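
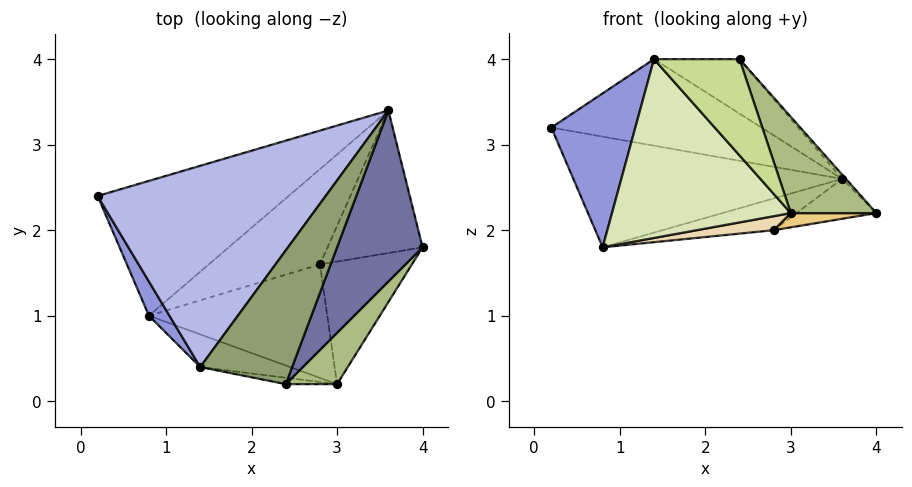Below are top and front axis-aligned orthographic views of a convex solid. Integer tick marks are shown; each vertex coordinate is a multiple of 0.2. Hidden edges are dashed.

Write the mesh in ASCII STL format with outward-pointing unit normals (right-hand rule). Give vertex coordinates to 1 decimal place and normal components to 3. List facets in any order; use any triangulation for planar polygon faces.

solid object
 facet normal 0.740 0.017 0.673
  outer loop
   vertex 3.6 3.4 2.6
   vertex 2.4 0.2 4.0
   vertex 4.0 1.8 2.2
  endloop
 endfacet
 facet normal -0.307 0.604 -0.736
  outer loop
   vertex 3.6 3.4 2.6
   vertex 0.8 1.0 1.8
   vertex 0.2 2.4 3.2
  endloop
 endfacet
 facet normal -0.871 -0.480 0.107
  outer loop
   vertex 1.4 0.4 4.0
   vertex 0.2 2.4 3.2
   vertex 0.8 1.0 1.8
  endloop
 endfacet
 facet normal 0.046 0.395 0.918
  outer loop
   vertex 1.4 0.4 4.0
   vertex 3.6 3.4 2.6
   vertex 0.2 2.4 3.2
  endloop
 endfacet
 facet normal 0.075 0.376 0.924
  outer loop
   vertex 1.4 0.4 4.0
   vertex 2.4 0.2 4.0
   vertex 3.6 3.4 2.6
  endloop
 endfacet
 facet normal 0.816 -0.510 0.272
  outer loop
   vertex 3.0 0.2 2.2
   vertex 4.0 1.8 2.2
   vertex 2.4 0.2 4.0
  endloop
 endfacet
 facet normal -0.196 -0.978 -0.065
  outer loop
   vertex 3.0 0.2 2.2
   vertex 2.4 0.2 4.0
   vertex 1.4 0.4 4.0
  endloop
 endfacet
 facet normal -0.309 -0.936 -0.171
  outer loop
   vertex 3.0 0.2 2.2
   vertex 1.4 0.4 4.0
   vertex 0.8 1.0 1.8
  endloop
 endfacet
 facet normal 0.115 0.268 -0.957
  outer loop
   vertex 2.8 1.6 2.0
   vertex 3.6 3.4 2.6
   vertex 4.0 1.8 2.2
  endloop
 endfacet
 facet normal 0.000 0.316 -0.949
  outer loop
   vertex 2.8 1.6 2.0
   vertex 0.8 1.0 1.8
   vertex 3.6 3.4 2.6
  endloop
 endfacet
 facet normal 0.182 -0.114 -0.977
  outer loop
   vertex 2.8 1.6 2.0
   vertex 4.0 1.8 2.2
   vertex 3.0 0.2 2.2
  endloop
 endfacet
 facet normal 0.135 -0.121 -0.983
  outer loop
   vertex 2.8 1.6 2.0
   vertex 3.0 0.2 2.2
   vertex 0.8 1.0 1.8
  endloop
 endfacet
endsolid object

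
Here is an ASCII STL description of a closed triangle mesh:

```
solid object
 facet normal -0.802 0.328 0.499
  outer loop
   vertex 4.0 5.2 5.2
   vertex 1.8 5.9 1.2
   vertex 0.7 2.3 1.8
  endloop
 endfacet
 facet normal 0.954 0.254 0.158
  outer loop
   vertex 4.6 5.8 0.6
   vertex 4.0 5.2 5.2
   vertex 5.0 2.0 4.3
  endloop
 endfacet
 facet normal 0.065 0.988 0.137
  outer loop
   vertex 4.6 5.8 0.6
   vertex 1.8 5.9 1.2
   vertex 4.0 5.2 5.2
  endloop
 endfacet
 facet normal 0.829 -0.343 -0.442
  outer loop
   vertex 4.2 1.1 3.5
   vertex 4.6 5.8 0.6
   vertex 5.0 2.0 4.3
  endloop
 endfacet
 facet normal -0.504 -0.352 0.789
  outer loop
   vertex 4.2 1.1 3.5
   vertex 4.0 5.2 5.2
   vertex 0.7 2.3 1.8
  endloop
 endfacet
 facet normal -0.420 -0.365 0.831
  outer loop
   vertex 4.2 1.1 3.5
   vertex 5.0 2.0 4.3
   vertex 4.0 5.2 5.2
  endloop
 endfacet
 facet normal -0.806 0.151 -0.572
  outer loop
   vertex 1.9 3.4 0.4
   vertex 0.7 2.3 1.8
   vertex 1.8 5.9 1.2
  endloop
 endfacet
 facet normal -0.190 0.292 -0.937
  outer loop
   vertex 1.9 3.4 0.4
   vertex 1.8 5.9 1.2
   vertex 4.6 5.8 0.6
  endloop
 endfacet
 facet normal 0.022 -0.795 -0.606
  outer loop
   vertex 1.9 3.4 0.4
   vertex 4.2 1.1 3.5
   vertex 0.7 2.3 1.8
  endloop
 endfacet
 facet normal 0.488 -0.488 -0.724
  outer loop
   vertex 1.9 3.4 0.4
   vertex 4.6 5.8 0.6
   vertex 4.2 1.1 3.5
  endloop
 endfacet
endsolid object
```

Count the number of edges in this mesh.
15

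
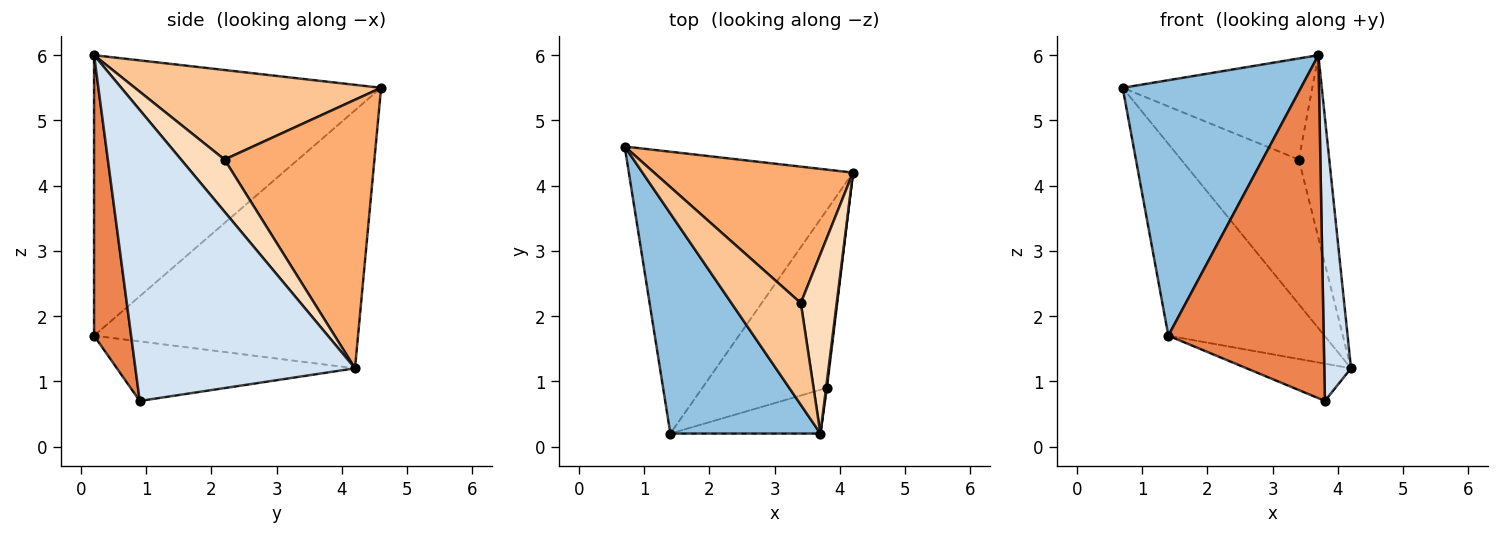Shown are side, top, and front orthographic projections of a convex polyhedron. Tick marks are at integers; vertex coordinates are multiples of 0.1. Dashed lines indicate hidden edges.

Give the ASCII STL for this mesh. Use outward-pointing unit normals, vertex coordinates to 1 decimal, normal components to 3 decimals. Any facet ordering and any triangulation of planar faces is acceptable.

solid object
 facet normal -0.689 0.408 -0.599
  outer loop
   vertex 1.4 0.2 1.7
   vertex 0.7 4.6 5.5
   vertex 4.2 4.2 1.2
  endloop
 endfacet
 facet normal -0.773 -0.480 0.414
  outer loop
   vertex 3.7 0.2 6.0
   vertex 0.7 4.6 5.5
   vertex 1.4 0.2 1.7
  endloop
 endfacet
 facet normal -0.424 0.186 -0.887
  outer loop
   vertex 3.8 0.9 0.7
   vertex 1.4 0.2 1.7
   vertex 4.2 4.2 1.2
  endloop
 endfacet
 facet normal 0.993 -0.121 0.003
  outer loop
   vertex 3.8 0.9 0.7
   vertex 4.2 4.2 1.2
   vertex 3.7 0.2 6.0
  endloop
 endfacet
 facet normal 0.230 -0.965 -0.123
  outer loop
   vertex 3.8 0.9 0.7
   vertex 3.7 0.2 6.0
   vertex 1.4 0.2 1.7
  endloop
 endfacet
 facet normal 0.680 0.534 0.503
  outer loop
   vertex 3.4 2.2 4.4
   vertex 4.2 4.2 1.2
   vertex 0.7 4.6 5.5
  endloop
 endfacet
 facet normal 0.675 0.520 0.523
  outer loop
   vertex 3.4 2.2 4.4
   vertex 0.7 4.6 5.5
   vertex 3.7 0.2 6.0
  endloop
 endfacet
 facet normal 0.714 0.500 0.491
  outer loop
   vertex 3.4 2.2 4.4
   vertex 3.7 0.2 6.0
   vertex 4.2 4.2 1.2
  endloop
 endfacet
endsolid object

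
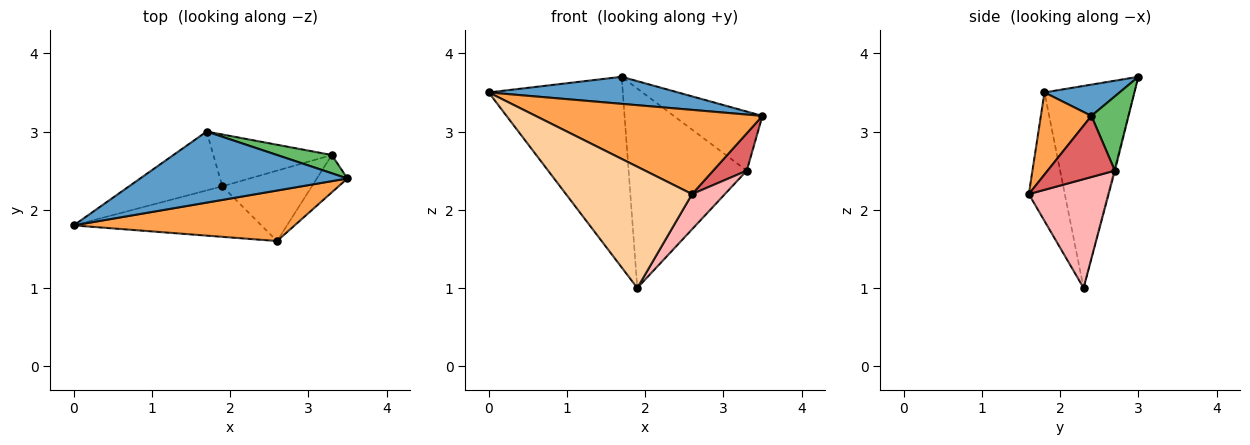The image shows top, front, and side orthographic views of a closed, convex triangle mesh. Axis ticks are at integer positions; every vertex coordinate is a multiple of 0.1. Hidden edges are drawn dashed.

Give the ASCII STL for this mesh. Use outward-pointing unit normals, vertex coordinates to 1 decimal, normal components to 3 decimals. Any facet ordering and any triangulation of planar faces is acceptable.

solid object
 facet normal 0.140 -0.352 0.925
  outer loop
   vertex 1.7 3.0 3.7
   vertex 0.0 1.8 3.5
   vertex 3.5 2.4 3.2
  endloop
 endfacet
 facet normal -0.539 0.805 -0.249
  outer loop
   vertex 1.9 2.3 1.0
   vertex 0.0 1.8 3.5
   vertex 1.7 3.0 3.7
  endloop
 endfacet
 facet normal 0.188 -0.842 0.505
  outer loop
   vertex 2.6 1.6 2.2
   vertex 3.5 2.4 3.2
   vertex 0.0 1.8 3.5
  endloop
 endfacet
 facet normal -0.255 -0.893 -0.372
  outer loop
   vertex 2.6 1.6 2.2
   vertex 0.0 1.8 3.5
   vertex 1.9 2.3 1.0
  endloop
 endfacet
 facet normal 0.372 0.887 0.274
  outer loop
   vertex 3.3 2.7 2.5
   vertex 1.7 3.0 3.7
   vertex 3.5 2.4 3.2
  endloop
 endfacet
 facet normal -0.007 0.968 -0.251
  outer loop
   vertex 3.3 2.7 2.5
   vertex 1.9 2.3 1.0
   vertex 1.7 3.0 3.7
  endloop
 endfacet
 facet normal 0.816 -0.408 -0.408
  outer loop
   vertex 3.3 2.7 2.5
   vertex 3.5 2.4 3.2
   vertex 2.6 1.6 2.2
  endloop
 endfacet
 facet normal 0.736 -0.303 -0.606
  outer loop
   vertex 3.3 2.7 2.5
   vertex 2.6 1.6 2.2
   vertex 1.9 2.3 1.0
  endloop
 endfacet
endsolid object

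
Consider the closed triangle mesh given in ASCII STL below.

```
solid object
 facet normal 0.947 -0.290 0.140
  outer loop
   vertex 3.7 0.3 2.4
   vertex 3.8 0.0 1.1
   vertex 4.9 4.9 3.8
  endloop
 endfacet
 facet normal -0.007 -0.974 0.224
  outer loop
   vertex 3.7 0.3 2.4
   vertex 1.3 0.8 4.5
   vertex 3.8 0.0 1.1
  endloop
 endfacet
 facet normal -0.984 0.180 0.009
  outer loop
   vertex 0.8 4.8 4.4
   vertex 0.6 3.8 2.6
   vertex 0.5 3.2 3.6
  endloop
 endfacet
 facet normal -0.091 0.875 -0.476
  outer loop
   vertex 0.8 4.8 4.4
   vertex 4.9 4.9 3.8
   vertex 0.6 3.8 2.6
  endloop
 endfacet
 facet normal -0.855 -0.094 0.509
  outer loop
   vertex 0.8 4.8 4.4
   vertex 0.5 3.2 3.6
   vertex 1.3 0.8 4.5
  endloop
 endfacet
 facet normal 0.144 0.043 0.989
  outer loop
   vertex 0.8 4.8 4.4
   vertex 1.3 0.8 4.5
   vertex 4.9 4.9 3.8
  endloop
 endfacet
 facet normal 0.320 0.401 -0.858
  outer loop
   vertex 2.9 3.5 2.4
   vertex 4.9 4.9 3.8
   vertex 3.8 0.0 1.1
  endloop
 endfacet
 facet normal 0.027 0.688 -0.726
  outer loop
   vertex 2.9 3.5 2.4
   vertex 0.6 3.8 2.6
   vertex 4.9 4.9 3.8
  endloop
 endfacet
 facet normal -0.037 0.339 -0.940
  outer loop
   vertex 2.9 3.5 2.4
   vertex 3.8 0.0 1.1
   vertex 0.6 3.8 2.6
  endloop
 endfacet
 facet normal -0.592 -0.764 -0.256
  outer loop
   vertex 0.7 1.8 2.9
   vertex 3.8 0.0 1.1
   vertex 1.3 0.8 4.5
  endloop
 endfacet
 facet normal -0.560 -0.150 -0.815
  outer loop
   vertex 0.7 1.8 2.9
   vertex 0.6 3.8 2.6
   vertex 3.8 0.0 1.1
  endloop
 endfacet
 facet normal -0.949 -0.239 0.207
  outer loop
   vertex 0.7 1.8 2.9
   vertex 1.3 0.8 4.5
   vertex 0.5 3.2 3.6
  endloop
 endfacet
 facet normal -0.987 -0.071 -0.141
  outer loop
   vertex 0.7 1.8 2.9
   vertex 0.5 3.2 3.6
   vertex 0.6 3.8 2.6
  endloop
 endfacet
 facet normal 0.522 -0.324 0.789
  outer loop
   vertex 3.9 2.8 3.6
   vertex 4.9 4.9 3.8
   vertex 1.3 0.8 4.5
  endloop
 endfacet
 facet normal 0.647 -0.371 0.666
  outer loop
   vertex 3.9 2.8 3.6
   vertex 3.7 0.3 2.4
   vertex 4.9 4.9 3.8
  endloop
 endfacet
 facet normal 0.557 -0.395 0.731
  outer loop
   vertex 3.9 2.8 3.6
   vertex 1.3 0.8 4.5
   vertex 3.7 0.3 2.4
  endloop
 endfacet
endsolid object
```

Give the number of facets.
16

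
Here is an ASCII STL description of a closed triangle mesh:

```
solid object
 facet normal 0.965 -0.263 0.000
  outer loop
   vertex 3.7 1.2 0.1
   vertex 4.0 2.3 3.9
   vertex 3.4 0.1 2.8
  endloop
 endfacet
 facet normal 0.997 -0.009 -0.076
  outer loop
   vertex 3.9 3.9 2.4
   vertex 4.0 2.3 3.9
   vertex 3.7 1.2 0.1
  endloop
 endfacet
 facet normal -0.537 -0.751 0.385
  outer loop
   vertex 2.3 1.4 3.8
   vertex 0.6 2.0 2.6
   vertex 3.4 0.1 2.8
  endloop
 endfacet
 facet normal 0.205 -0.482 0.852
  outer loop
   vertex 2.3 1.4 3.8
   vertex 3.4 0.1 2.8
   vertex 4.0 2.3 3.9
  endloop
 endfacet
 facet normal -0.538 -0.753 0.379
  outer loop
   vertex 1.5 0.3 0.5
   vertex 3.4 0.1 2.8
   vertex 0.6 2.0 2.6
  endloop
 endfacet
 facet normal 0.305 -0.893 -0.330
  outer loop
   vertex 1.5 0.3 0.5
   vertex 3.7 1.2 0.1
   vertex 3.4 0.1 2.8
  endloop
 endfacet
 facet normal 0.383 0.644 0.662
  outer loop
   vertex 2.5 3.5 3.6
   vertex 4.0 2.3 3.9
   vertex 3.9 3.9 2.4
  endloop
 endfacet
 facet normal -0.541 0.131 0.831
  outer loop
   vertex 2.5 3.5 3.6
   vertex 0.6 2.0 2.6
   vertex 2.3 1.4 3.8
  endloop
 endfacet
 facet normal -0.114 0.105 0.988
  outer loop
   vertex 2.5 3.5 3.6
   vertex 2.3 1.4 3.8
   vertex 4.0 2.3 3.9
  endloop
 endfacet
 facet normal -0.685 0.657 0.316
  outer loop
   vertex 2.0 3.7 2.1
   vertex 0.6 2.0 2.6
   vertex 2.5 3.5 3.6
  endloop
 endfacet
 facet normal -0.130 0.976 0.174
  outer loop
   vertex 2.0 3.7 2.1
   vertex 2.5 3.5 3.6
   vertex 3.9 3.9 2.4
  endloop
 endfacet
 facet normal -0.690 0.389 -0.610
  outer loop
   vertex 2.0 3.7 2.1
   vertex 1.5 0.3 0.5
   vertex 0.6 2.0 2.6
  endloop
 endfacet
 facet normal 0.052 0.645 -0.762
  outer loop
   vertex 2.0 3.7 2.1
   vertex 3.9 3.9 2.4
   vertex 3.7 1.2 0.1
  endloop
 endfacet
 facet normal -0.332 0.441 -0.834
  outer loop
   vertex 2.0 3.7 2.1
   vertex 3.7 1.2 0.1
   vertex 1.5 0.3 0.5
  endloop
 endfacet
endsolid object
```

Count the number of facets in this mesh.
14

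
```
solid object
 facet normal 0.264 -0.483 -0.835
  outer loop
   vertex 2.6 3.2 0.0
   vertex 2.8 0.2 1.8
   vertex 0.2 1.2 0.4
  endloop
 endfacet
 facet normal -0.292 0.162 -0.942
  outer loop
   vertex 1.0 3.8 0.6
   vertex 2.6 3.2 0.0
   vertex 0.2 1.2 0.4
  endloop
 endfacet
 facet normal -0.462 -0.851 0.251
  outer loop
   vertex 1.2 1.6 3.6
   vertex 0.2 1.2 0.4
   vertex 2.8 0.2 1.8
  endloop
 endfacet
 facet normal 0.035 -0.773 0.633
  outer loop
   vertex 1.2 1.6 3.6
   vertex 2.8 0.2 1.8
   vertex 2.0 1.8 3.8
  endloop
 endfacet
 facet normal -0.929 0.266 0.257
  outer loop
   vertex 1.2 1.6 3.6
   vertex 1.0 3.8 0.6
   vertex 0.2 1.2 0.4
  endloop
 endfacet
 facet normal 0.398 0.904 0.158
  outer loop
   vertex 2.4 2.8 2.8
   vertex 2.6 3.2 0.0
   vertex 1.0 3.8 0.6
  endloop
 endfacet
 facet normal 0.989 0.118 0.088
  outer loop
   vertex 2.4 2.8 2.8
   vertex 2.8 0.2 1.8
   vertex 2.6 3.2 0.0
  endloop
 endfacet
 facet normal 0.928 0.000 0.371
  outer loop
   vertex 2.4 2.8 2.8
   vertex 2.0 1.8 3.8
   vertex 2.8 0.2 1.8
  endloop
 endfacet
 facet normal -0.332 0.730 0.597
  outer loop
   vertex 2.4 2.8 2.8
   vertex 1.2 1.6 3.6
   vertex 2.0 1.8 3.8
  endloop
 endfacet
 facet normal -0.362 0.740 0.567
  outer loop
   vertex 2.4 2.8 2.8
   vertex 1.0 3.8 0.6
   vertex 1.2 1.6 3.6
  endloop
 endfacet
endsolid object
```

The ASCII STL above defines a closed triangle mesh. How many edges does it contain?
15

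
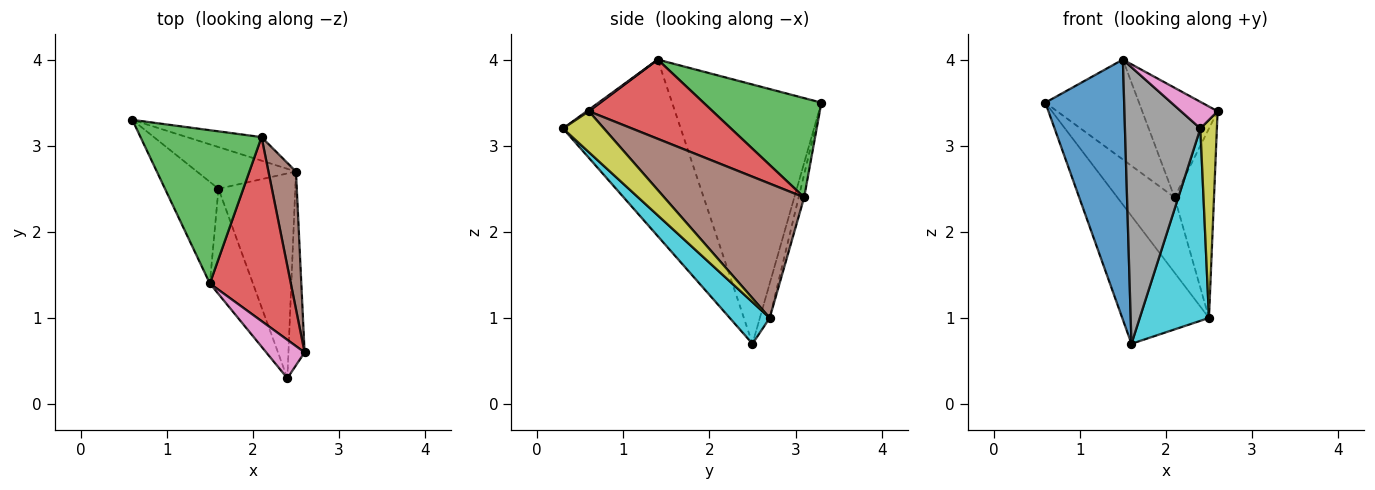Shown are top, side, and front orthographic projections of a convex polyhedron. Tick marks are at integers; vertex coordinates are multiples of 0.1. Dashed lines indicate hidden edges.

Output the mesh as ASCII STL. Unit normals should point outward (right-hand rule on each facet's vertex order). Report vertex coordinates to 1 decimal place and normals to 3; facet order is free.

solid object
 facet normal -0.870 -0.459 -0.179
  outer loop
   vertex 1.6 2.5 0.7
   vertex 1.5 1.4 4.0
   vertex 0.6 3.3 3.5
  endloop
 endfacet
 facet normal -0.107 0.945 -0.308
  outer loop
   vertex 2.5 2.7 1.0
   vertex 1.6 2.5 0.7
   vertex 0.6 3.3 3.5
  endloop
 endfacet
 facet normal 0.566 0.450 0.690
  outer loop
   vertex 2.1 3.1 2.4
   vertex 0.6 3.3 3.5
   vertex 1.5 1.4 4.0
  endloop
 endfacet
 facet normal 0.644 0.392 0.658
  outer loop
   vertex 2.1 3.1 2.4
   vertex 1.5 1.4 4.0
   vertex 2.6 0.6 3.4
  endloop
 endfacet
 facet normal -0.092 0.950 -0.298
  outer loop
   vertex 2.1 3.1 2.4
   vertex 2.5 2.7 1.0
   vertex 0.6 3.3 3.5
  endloop
 endfacet
 facet normal 0.944 0.266 0.194
  outer loop
   vertex 2.1 3.1 2.4
   vertex 2.6 0.6 3.4
   vertex 2.5 2.7 1.0
  endloop
 endfacet
 facet normal 0.034 -0.570 0.821
  outer loop
   vertex 2.4 0.3 3.2
   vertex 2.6 0.6 3.4
   vertex 1.5 1.4 4.0
  endloop
 endfacet
 facet normal -0.825 -0.529 -0.201
  outer loop
   vertex 2.4 0.3 3.2
   vertex 1.5 1.4 4.0
   vertex 1.6 2.5 0.7
  endloop
 endfacet
 facet normal 0.871 -0.351 -0.344
  outer loop
   vertex 2.4 0.3 3.2
   vertex 2.5 2.7 1.0
   vertex 2.6 0.6 3.4
  endloop
 endfacet
 facet normal 0.367 -0.637 -0.678
  outer loop
   vertex 2.4 0.3 3.2
   vertex 1.6 2.5 0.7
   vertex 2.5 2.7 1.0
  endloop
 endfacet
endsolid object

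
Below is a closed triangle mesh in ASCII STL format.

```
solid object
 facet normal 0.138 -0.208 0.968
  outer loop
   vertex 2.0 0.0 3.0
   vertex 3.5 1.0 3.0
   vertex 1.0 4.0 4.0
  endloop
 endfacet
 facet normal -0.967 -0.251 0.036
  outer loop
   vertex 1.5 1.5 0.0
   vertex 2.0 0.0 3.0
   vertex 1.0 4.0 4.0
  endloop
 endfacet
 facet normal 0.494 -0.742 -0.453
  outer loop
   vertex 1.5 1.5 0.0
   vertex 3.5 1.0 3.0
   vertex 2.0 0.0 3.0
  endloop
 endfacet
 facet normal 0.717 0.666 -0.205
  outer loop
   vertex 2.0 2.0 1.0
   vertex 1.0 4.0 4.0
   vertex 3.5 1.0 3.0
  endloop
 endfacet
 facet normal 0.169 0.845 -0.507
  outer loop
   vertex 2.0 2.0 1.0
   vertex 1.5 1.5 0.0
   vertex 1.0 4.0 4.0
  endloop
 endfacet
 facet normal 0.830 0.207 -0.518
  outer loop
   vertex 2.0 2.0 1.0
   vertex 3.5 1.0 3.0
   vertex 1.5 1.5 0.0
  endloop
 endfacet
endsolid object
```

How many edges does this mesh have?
9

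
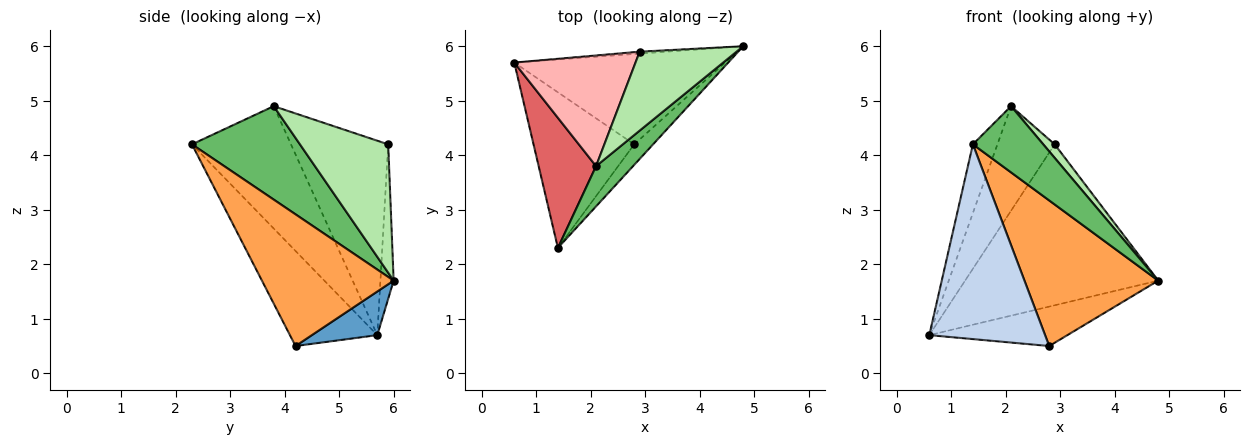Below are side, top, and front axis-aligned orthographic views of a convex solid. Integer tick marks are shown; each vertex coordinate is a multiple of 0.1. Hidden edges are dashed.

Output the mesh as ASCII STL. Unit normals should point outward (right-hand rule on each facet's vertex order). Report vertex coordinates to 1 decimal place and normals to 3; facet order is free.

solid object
 facet normal 0.186 0.393 -0.900
  outer loop
   vertex 2.8 4.2 0.5
   vertex 0.6 5.7 0.7
   vertex 4.8 6.0 1.7
  endloop
 endfacet
 facet normal -0.508 -0.673 -0.538
  outer loop
   vertex 2.8 4.2 0.5
   vertex 1.4 2.3 4.2
   vertex 0.6 5.7 0.7
  endloop
 endfacet
 facet normal 0.698 -0.709 -0.100
  outer loop
   vertex 2.8 4.2 0.5
   vertex 4.8 6.0 1.7
   vertex 1.4 2.3 4.2
  endloop
 endfacet
 facet normal -0.068 0.998 -0.012
  outer loop
   vertex 2.9 5.9 4.2
   vertex 4.8 6.0 1.7
   vertex 0.6 5.7 0.7
  endloop
 endfacet
 facet normal 0.795 -0.518 0.315
  outer loop
   vertex 2.1 3.8 4.9
   vertex 1.4 2.3 4.2
   vertex 4.8 6.0 1.7
  endloop
 endfacet
 facet normal 0.794 -0.103 0.599
  outer loop
   vertex 2.1 3.8 4.9
   vertex 4.8 6.0 1.7
   vertex 2.9 5.9 4.2
  endloop
 endfacet
 facet normal -0.883 0.219 0.414
  outer loop
   vertex 2.1 3.8 4.9
   vertex 0.6 5.7 0.7
   vertex 1.4 2.3 4.2
  endloop
 endfacet
 facet normal -0.759 0.447 0.473
  outer loop
   vertex 2.1 3.8 4.9
   vertex 2.9 5.9 4.2
   vertex 0.6 5.7 0.7
  endloop
 endfacet
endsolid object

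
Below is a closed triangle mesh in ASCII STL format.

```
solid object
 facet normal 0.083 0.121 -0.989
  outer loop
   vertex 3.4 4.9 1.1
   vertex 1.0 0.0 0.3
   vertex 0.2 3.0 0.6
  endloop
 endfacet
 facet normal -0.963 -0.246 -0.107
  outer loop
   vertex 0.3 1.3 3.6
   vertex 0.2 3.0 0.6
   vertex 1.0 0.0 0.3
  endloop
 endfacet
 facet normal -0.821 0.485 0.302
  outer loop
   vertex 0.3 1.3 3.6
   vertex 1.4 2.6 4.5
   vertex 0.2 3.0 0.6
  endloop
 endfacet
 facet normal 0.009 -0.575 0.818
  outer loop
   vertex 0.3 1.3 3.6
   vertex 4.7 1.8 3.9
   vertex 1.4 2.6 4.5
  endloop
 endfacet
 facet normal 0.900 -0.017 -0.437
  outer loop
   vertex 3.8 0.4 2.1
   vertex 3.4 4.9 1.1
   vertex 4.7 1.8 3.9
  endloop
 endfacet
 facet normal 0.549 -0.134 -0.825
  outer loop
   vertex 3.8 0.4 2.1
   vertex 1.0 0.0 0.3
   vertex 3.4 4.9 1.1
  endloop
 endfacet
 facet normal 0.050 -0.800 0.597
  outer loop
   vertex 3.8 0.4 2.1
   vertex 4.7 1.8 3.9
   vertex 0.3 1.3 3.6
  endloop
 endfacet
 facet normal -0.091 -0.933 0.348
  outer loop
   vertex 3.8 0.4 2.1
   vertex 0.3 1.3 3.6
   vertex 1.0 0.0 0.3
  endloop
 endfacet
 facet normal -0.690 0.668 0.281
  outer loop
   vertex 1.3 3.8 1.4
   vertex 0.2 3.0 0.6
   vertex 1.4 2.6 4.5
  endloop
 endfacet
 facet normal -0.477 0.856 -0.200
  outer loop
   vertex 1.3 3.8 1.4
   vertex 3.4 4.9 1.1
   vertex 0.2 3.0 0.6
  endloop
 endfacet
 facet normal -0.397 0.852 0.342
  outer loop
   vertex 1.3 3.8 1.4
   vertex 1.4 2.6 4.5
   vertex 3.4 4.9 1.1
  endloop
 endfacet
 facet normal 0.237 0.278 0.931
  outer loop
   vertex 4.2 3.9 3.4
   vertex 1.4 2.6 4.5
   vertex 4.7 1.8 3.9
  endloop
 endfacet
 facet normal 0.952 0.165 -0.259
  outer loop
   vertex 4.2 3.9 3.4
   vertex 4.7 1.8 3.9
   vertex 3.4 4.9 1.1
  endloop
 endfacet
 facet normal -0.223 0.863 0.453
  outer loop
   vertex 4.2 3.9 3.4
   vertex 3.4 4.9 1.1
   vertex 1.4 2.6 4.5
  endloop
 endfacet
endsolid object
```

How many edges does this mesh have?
21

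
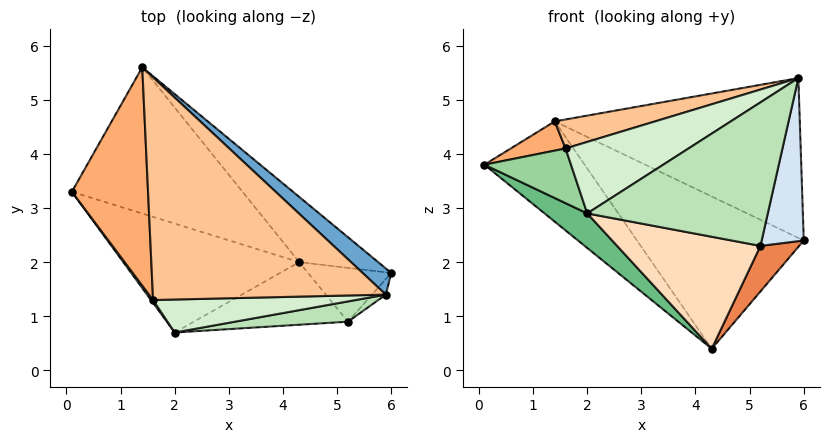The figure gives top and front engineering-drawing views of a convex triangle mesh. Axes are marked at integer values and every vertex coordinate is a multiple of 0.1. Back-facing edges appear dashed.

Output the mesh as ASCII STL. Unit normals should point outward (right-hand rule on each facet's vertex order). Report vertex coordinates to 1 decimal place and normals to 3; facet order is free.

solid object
 facet normal 0.666 0.736 0.120
  outer loop
   vertex 5.9 1.4 5.4
   vertex 6.0 1.8 2.4
   vertex 1.4 5.6 4.6
  endloop
 endfacet
 facet normal -0.442 0.507 -0.740
  outer loop
   vertex 4.3 2.0 0.4
   vertex 0.1 3.3 3.8
   vertex 1.4 5.6 4.6
  endloop
 endfacet
 facet normal 0.496 0.798 -0.342
  outer loop
   vertex 4.3 2.0 0.4
   vertex 1.4 5.6 4.6
   vertex 6.0 1.8 2.4
  endloop
 endfacet
 facet normal 0.749 -0.659 -0.063
  outer loop
   vertex 5.2 0.9 2.3
   vertex 6.0 1.8 2.4
   vertex 5.9 1.4 5.4
  endloop
 endfacet
 facet normal 0.635 -0.499 -0.590
  outer loop
   vertex 5.2 0.9 2.3
   vertex 4.3 2.0 0.4
   vertex 6.0 1.8 2.4
  endloop
 endfacet
 facet normal -0.351 -0.124 0.928
  outer loop
   vertex 1.6 1.3 4.1
   vertex 1.4 5.6 4.6
   vertex 0.1 3.3 3.8
  endloop
 endfacet
 facet normal -0.285 -0.124 0.951
  outer loop
   vertex 1.6 1.3 4.1
   vertex 5.9 1.4 5.4
   vertex 1.4 5.6 4.6
  endloop
 endfacet
 facet normal -0.037 -0.872 -0.488
  outer loop
   vertex 2.0 0.7 2.9
   vertex 4.3 2.0 0.4
   vertex 5.2 0.9 2.3
  endloop
 endfacet
 facet normal -0.654 -0.229 -0.721
  outer loop
   vertex 2.0 0.7 2.9
   vertex 0.1 3.3 3.8
   vertex 4.3 2.0 0.4
  endloop
 endfacet
 facet normal -0.802 -0.597 0.031
  outer loop
   vertex 2.0 0.7 2.9
   vertex 1.6 1.3 4.1
   vertex 0.1 3.3 3.8
  endloop
 endfacet
 facet normal 0.088 -0.986 0.139
  outer loop
   vertex 2.0 0.7 2.9
   vertex 5.2 0.9 2.3
   vertex 5.9 1.4 5.4
  endloop
 endfacet
 facet normal -0.105 -0.903 0.417
  outer loop
   vertex 2.0 0.7 2.9
   vertex 5.9 1.4 5.4
   vertex 1.6 1.3 4.1
  endloop
 endfacet
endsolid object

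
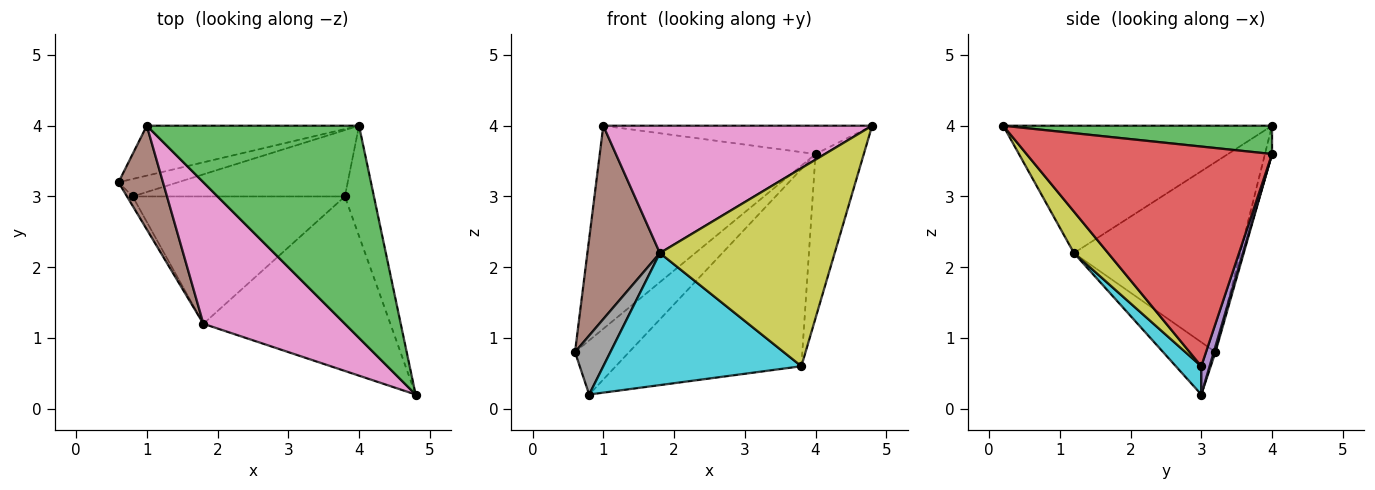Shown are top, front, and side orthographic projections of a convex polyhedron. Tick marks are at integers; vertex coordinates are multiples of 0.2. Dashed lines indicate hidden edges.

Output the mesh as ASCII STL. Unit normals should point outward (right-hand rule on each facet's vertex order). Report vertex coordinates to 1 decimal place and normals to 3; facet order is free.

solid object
 facet normal 0.029 0.951 -0.307
  outer loop
   vertex 0.8 3.0 0.2
   vertex 0.6 3.2 0.8
   vertex 4.0 4.0 3.6
  endloop
 endfacet
 facet normal -0.032 0.971 -0.239
  outer loop
   vertex 1.0 4.0 4.0
   vertex 4.0 4.0 3.6
   vertex 0.6 3.2 0.8
  endloop
 endfacet
 facet normal 0.131 0.131 0.983
  outer loop
   vertex 1.0 4.0 4.0
   vertex 4.8 0.2 4.0
   vertex 4.0 4.0 3.6
  endloop
 endfacet
 facet normal 0.973 0.191 -0.129
  outer loop
   vertex 3.8 3.0 0.6
   vertex 4.0 4.0 3.6
   vertex 4.8 0.2 4.0
  endloop
 endfacet
 facet normal 0.042 0.947 -0.318
  outer loop
   vertex 3.8 3.0 0.6
   vertex 0.8 3.0 0.2
   vertex 4.0 4.0 3.6
  endloop
 endfacet
 facet normal -0.896 -0.391 0.210
  outer loop
   vertex 1.8 1.2 2.2
   vertex 1.0 4.0 4.0
   vertex 0.6 3.2 0.8
  endloop
 endfacet
 facet normal -0.556 -0.556 0.618
  outer loop
   vertex 1.8 1.2 2.2
   vertex 4.8 0.2 4.0
   vertex 1.0 4.0 4.0
  endloop
 endfacet
 facet normal -0.825 -0.558 -0.089
  outer loop
   vertex 1.8 1.2 2.2
   vertex 0.6 3.2 0.8
   vertex 0.8 3.0 0.2
  endloop
 endfacet
 facet normal 0.145 -0.742 -0.654
  outer loop
   vertex 1.8 1.2 2.2
   vertex 3.8 3.0 0.6
   vertex 4.8 0.2 4.0
  endloop
 endfacet
 facet normal 0.092 -0.717 -0.691
  outer loop
   vertex 1.8 1.2 2.2
   vertex 0.8 3.0 0.2
   vertex 3.8 3.0 0.6
  endloop
 endfacet
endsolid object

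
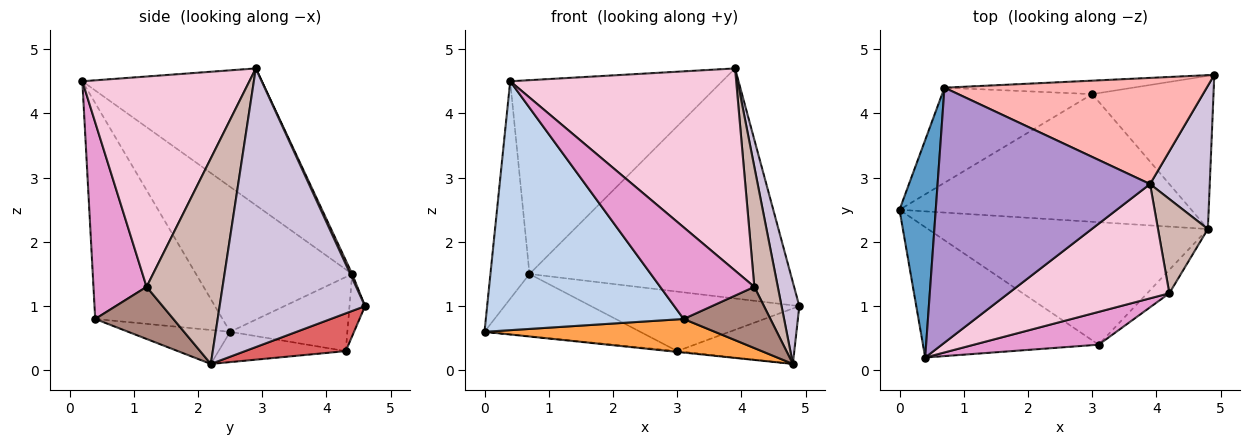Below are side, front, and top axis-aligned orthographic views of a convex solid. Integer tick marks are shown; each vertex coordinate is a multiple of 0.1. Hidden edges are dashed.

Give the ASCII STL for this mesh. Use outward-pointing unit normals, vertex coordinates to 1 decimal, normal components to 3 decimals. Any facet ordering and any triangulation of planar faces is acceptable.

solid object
 facet normal -0.943 0.236 0.236
  outer loop
   vertex 0.7 4.4 1.5
   vertex 0.0 2.5 0.6
   vertex 0.4 0.2 4.5
  endloop
 endfacet
 facet normal -0.495 -0.770 -0.403
  outer loop
   vertex 3.1 0.4 0.8
   vertex 0.4 0.2 4.5
   vertex 0.0 2.5 0.6
  endloop
 endfacet
 facet normal -0.116 -0.263 -0.958
  outer loop
   vertex 3.1 0.4 0.8
   vertex 0.0 2.5 0.6
   vertex 4.8 2.2 0.1
  endloop
 endfacet
 facet normal -0.381 0.507 -0.773
  outer loop
   vertex 3.0 4.3 0.3
   vertex 0.0 2.5 0.6
   vertex 0.7 4.4 1.5
  endloop
 endfacet
 facet normal -0.073 0.973 -0.220
  outer loop
   vertex 3.0 4.3 0.3
   vertex 0.7 4.4 1.5
   vertex 4.9 4.6 1.0
  endloop
 endfacet
 facet normal -0.103 0.006 -0.995
  outer loop
   vertex 3.0 4.3 0.3
   vertex 4.8 2.2 0.1
   vertex 0.0 2.5 0.6
  endloop
 endfacet
 facet normal 0.281 0.327 -0.902
  outer loop
   vertex 3.0 4.3 0.3
   vertex 4.9 4.6 1.0
   vertex 4.8 2.2 0.1
  endloop
 endfacet
 facet normal 0.007 0.908 0.419
  outer loop
   vertex 3.9 2.9 4.7
   vertex 4.9 4.6 1.0
   vertex 0.7 4.4 1.5
  endloop
 endfacet
 facet normal -0.456 0.539 0.708
  outer loop
   vertex 3.9 2.9 4.7
   vertex 0.7 4.4 1.5
   vertex 0.4 0.2 4.5
  endloop
 endfacet
 facet normal 0.971 -0.118 0.208
  outer loop
   vertex 3.9 2.9 4.7
   vertex 4.8 2.2 0.1
   vertex 4.9 4.6 1.0
  endloop
 endfacet
 facet normal 0.644 -0.715 -0.273
  outer loop
   vertex 4.2 1.2 1.3
   vertex 3.1 0.4 0.8
   vertex 4.8 2.2 0.1
  endloop
 endfacet
 facet normal 0.931 -0.287 0.226
  outer loop
   vertex 4.2 1.2 1.3
   vertex 4.8 2.2 0.1
   vertex 3.9 2.9 4.7
  endloop
 endfacet
 facet normal 0.469 -0.831 0.298
  outer loop
   vertex 4.2 1.2 1.3
   vertex 0.4 0.2 4.5
   vertex 3.1 0.4 0.8
  endloop
 endfacet
 facet normal 0.541 -0.732 0.414
  outer loop
   vertex 4.2 1.2 1.3
   vertex 3.9 2.9 4.7
   vertex 0.4 0.2 4.5
  endloop
 endfacet
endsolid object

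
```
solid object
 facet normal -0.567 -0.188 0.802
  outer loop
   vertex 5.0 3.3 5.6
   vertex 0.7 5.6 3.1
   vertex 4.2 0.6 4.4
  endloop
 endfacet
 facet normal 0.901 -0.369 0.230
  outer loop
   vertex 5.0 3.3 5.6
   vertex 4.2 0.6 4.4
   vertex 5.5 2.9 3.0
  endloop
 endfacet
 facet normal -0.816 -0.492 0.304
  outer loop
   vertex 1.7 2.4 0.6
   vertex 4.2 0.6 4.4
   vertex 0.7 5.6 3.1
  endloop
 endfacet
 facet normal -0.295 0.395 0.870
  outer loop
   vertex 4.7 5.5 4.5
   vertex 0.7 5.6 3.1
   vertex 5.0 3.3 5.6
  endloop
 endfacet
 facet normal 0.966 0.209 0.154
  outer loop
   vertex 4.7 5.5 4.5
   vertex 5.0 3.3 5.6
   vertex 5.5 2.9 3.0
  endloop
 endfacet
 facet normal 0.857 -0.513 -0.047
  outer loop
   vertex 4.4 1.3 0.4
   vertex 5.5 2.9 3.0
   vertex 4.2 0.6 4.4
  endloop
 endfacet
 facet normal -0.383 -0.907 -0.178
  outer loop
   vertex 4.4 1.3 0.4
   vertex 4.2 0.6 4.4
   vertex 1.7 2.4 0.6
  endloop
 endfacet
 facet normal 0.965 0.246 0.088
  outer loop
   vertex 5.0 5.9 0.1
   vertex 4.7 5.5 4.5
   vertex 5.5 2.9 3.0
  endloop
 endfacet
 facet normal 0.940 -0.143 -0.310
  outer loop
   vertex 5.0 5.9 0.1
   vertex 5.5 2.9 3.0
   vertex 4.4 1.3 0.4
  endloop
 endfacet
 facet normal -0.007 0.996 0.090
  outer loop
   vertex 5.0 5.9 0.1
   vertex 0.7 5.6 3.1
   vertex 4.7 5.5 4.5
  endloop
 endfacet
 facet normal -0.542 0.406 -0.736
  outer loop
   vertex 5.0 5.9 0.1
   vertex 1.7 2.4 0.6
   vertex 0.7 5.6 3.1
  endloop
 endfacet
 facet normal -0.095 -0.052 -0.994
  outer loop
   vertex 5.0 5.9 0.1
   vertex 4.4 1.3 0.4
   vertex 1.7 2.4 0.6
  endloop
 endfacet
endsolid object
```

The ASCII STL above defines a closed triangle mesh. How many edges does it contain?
18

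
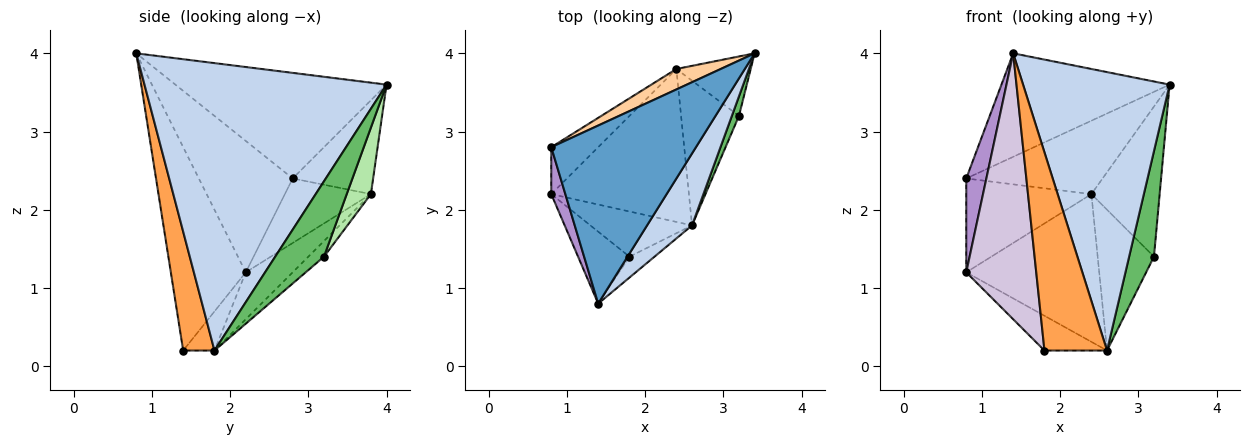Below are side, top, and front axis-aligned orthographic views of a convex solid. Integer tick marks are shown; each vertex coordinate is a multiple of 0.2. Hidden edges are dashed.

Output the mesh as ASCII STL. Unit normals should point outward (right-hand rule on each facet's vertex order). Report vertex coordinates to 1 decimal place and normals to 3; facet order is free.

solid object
 facet normal -0.534 0.425 0.731
  outer loop
   vertex 1.4 0.8 4.0
   vertex 3.4 4.0 3.6
   vertex 0.8 2.8 2.4
  endloop
 endfacet
 facet normal 0.848 -0.513 0.133
  outer loop
   vertex 2.6 1.8 0.2
   vertex 3.4 4.0 3.6
   vertex 1.4 0.8 4.0
  endloop
 endfacet
 facet normal 0.445 -0.890 -0.094
  outer loop
   vertex 1.8 1.4 0.2
   vertex 2.6 1.8 0.2
   vertex 1.4 0.8 4.0
  endloop
 endfacet
 facet normal -0.494 0.837 0.233
  outer loop
   vertex 2.4 3.8 2.2
   vertex 0.8 2.8 2.4
   vertex 3.4 4.0 3.6
  endloop
 endfacet
 facet normal 0.888 -0.452 0.084
  outer loop
   vertex 3.2 3.2 1.4
   vertex 3.4 4.0 3.6
   vertex 2.6 1.8 0.2
  endloop
 endfacet
 facet normal 0.313 0.883 -0.350
  outer loop
   vertex 3.2 3.2 1.4
   vertex 2.4 3.8 2.2
   vertex 3.4 4.0 3.6
  endloop
 endfacet
 facet normal -0.190 0.685 -0.704
  outer loop
   vertex 3.2 3.2 1.4
   vertex 2.6 1.8 0.2
   vertex 2.4 3.8 2.2
  endloop
 endfacet
 facet normal -0.524 0.762 -0.381
  outer loop
   vertex 0.8 2.2 1.2
   vertex 0.8 2.8 2.4
   vertex 2.4 3.8 2.2
  endloop
 endfacet
 facet normal -0.972 -0.208 0.104
  outer loop
   vertex 0.8 2.2 1.2
   vertex 1.4 0.8 4.0
   vertex 0.8 2.8 2.4
  endloop
 endfacet
 facet normal -0.719 -0.671 -0.182
  outer loop
   vertex 0.8 2.2 1.2
   vertex 1.8 1.4 0.2
   vertex 1.4 0.8 4.0
  endloop
 endfacet
 facet normal -0.292 0.583 -0.758
  outer loop
   vertex 0.8 2.2 1.2
   vertex 2.6 1.8 0.2
   vertex 1.8 1.4 0.2
  endloop
 endfacet
 facet normal -0.238 0.675 -0.699
  outer loop
   vertex 0.8 2.2 1.2
   vertex 2.4 3.8 2.2
   vertex 2.6 1.8 0.2
  endloop
 endfacet
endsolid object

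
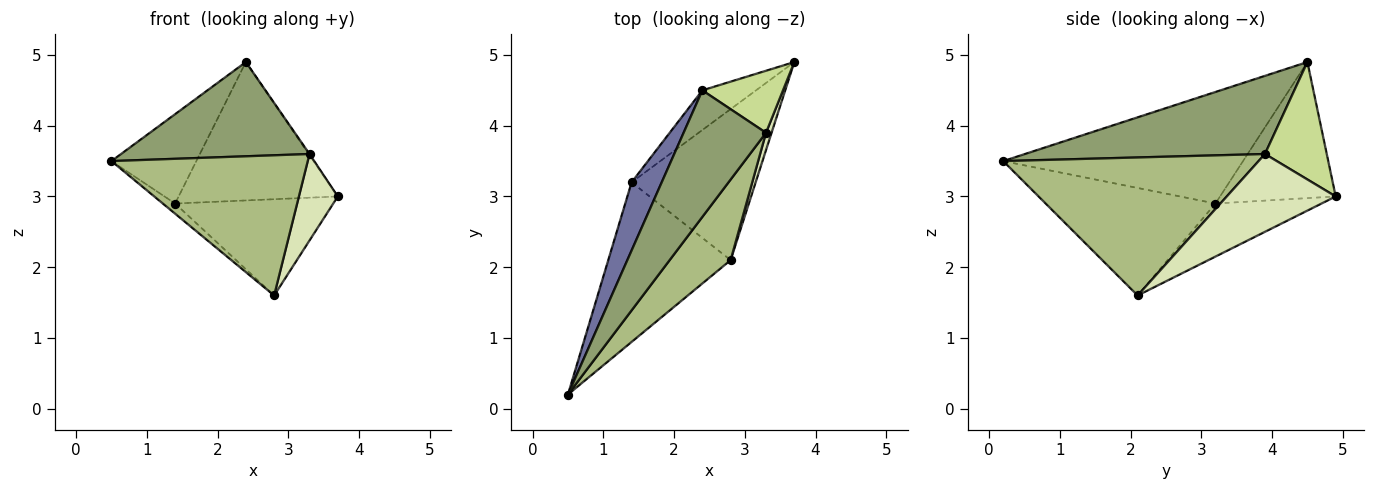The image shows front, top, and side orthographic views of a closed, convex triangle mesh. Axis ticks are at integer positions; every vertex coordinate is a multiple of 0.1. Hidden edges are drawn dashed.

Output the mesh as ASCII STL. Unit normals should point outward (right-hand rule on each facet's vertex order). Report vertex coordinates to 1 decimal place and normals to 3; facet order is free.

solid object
 facet normal -0.914 0.323 0.247
  outer loop
   vertex 1.4 3.2 2.9
   vertex 0.5 0.2 3.5
   vertex 2.4 4.5 4.9
  endloop
 endfacet
 facet normal -0.573 0.788 -0.226
  outer loop
   vertex 1.4 3.2 2.9
   vertex 2.4 4.5 4.9
   vertex 3.7 4.9 3.0
  endloop
 endfacet
 facet normal -0.659 0.048 -0.750
  outer loop
   vertex 1.4 3.2 2.9
   vertex 2.8 2.1 1.6
   vertex 0.5 0.2 3.5
  endloop
 endfacet
 facet normal -0.339 0.506 -0.793
  outer loop
   vertex 1.4 3.2 2.9
   vertex 3.7 4.9 3.0
   vertex 2.8 2.1 1.6
  endloop
 endfacet
 facet normal 0.605 -0.475 0.638
  outer loop
   vertex 3.3 3.9 3.6
   vertex 2.4 4.5 4.9
   vertex 0.5 0.2 3.5
  endloop
 endfacet
 facet normal 0.748 -0.575 0.331
  outer loop
   vertex 3.3 3.9 3.6
   vertex 0.5 0.2 3.5
   vertex 2.8 2.1 1.6
  endloop
 endfacet
 facet normal 0.824 0.010 0.566
  outer loop
   vertex 3.3 3.9 3.6
   vertex 3.7 4.9 3.0
   vertex 2.4 4.5 4.9
  endloop
 endfacet
 facet normal 0.940 -0.336 0.067
  outer loop
   vertex 3.3 3.9 3.6
   vertex 2.8 2.1 1.6
   vertex 3.7 4.9 3.0
  endloop
 endfacet
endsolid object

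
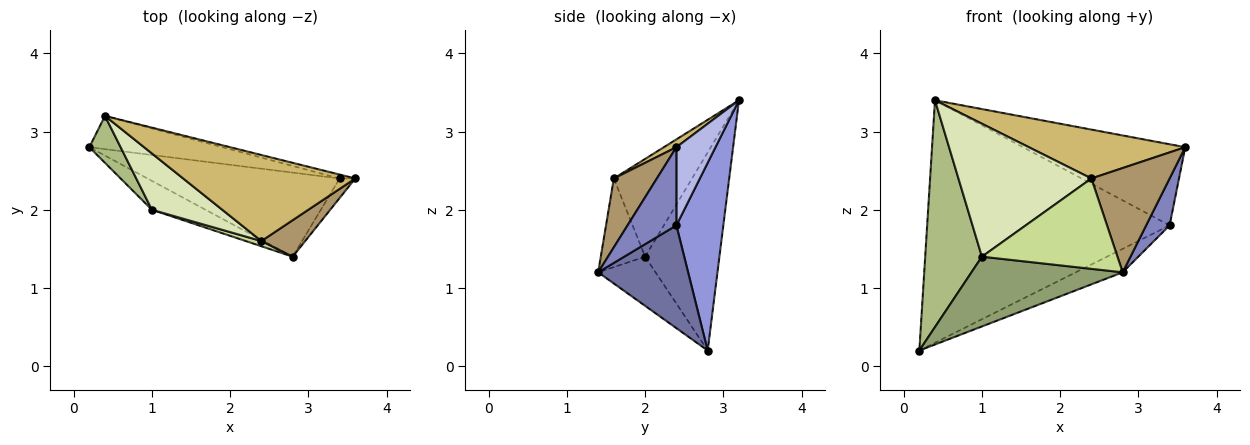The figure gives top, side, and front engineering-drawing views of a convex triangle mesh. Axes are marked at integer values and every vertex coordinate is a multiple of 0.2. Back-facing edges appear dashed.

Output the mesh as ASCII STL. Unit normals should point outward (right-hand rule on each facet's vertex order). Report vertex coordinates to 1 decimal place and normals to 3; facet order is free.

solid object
 facet normal 0.458 0.239 -0.856
  outer loop
   vertex 3.4 2.4 1.8
   vertex 2.8 1.4 1.2
   vertex 0.2 2.8 0.2
  endloop
 endfacet
 facet normal 0.887 -0.426 -0.177
  outer loop
   vertex 3.4 2.4 1.8
   vertex 3.6 2.4 2.8
   vertex 2.8 1.4 1.2
  endloop
 endfacet
 facet normal 0.188 0.973 -0.133
  outer loop
   vertex 3.4 2.4 1.8
   vertex 0.2 2.8 0.2
   vertex 0.4 3.2 3.4
  endloop
 endfacet
 facet normal 0.234 0.971 -0.047
  outer loop
   vertex 3.4 2.4 1.8
   vertex 0.4 3.2 3.4
   vertex 3.6 2.4 2.8
  endloop
 endfacet
 facet normal -0.331 -0.872 -0.361
  outer loop
   vertex 1.0 2.0 1.4
   vertex 0.2 2.8 0.2
   vertex 2.8 1.4 1.2
  endloop
 endfacet
 facet normal -0.789 -0.602 0.125
  outer loop
   vertex 1.0 2.0 1.4
   vertex 0.4 3.2 3.4
   vertex 0.2 2.8 0.2
  endloop
 endfacet
 facet normal -0.310 -0.949 0.055
  outer loop
   vertex 2.4 1.6 2.4
   vertex 1.0 2.0 1.4
   vertex 2.8 1.4 1.2
  endloop
 endfacet
 facet normal -0.476 -0.810 0.343
  outer loop
   vertex 2.4 1.6 2.4
   vertex 0.4 3.2 3.4
   vertex 1.0 2.0 1.4
  endloop
 endfacet
 facet normal 0.461 -0.838 0.293
  outer loop
   vertex 2.4 1.6 2.4
   vertex 2.8 1.4 1.2
   vertex 3.6 2.4 2.8
  endloop
 endfacet
 facet normal 0.039 -0.494 0.869
  outer loop
   vertex 2.4 1.6 2.4
   vertex 3.6 2.4 2.8
   vertex 0.4 3.2 3.4
  endloop
 endfacet
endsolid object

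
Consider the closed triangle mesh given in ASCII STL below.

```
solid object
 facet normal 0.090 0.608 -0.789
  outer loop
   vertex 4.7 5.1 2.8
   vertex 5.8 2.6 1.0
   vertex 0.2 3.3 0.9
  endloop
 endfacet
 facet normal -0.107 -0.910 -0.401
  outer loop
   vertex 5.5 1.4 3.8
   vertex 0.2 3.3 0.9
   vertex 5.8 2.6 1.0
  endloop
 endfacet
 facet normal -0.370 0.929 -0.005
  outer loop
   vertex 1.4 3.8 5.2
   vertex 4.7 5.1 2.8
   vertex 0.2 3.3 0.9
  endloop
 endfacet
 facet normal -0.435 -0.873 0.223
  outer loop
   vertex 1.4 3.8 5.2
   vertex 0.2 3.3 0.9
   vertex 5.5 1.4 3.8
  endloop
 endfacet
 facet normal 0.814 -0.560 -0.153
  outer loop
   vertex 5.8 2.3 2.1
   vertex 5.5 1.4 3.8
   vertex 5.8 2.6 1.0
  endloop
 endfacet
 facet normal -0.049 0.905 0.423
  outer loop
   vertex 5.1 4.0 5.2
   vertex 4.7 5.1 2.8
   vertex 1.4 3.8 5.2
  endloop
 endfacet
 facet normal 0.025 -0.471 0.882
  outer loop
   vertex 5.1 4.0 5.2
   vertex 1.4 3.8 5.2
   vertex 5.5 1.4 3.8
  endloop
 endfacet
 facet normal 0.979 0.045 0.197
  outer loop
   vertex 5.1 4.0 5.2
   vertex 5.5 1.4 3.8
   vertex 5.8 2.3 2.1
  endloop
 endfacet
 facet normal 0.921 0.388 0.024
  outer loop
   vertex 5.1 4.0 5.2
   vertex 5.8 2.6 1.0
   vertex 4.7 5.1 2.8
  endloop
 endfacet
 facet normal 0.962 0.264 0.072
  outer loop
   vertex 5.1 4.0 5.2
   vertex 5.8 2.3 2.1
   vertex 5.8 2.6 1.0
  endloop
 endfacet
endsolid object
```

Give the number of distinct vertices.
7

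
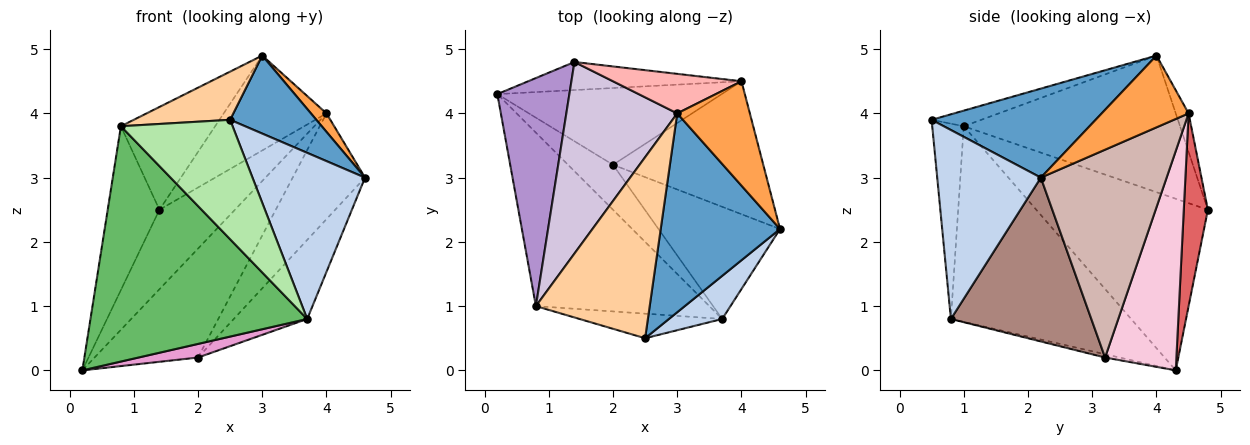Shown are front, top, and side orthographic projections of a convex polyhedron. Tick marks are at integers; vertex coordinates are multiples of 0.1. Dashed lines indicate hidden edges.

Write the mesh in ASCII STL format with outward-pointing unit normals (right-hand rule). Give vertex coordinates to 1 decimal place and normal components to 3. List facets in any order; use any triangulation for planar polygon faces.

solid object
 facet normal 0.570 -0.300 0.765
  outer loop
   vertex 3.0 4.0 4.9
   vertex 2.5 0.5 3.9
   vertex 4.6 2.2 3.0
  endloop
 endfacet
 facet normal 0.665 -0.723 0.188
  outer loop
   vertex 3.7 0.8 0.8
   vertex 4.6 2.2 3.0
   vertex 2.5 0.5 3.9
  endloop
 endfacet
 facet normal 0.697 -0.125 0.706
  outer loop
   vertex 4.0 4.5 4.0
   vertex 3.0 4.0 4.9
   vertex 4.6 2.2 3.0
  endloop
 endfacet
 facet normal -0.131 -0.255 0.958
  outer loop
   vertex 0.8 1.0 3.8
   vertex 2.5 0.5 3.9
   vertex 3.0 4.0 4.9
  endloop
 endfacet
 facet normal -0.556 -0.669 -0.493
  outer loop
   vertex 0.8 1.0 3.8
   vertex 0.2 4.3 0.0
   vertex 3.7 0.8 0.8
  endloop
 endfacet
 facet normal -0.266 -0.944 -0.194
  outer loop
   vertex 0.8 1.0 3.8
   vertex 3.7 0.8 0.8
   vertex 2.5 0.5 3.9
  endloop
 endfacet
 facet normal 0.288 0.903 -0.319
  outer loop
   vertex 1.4 4.8 2.5
   vertex 4.0 4.5 4.0
   vertex 0.2 4.3 0.0
  endloop
 endfacet
 facet normal -0.115 0.917 0.382
  outer loop
   vertex 1.4 4.8 2.5
   vertex 3.0 4.0 4.9
   vertex 4.0 4.5 4.0
  endloop
 endfacet
 facet normal -0.888 0.268 0.373
  outer loop
   vertex 1.4 4.8 2.5
   vertex 0.2 4.3 0.0
   vertex 0.8 1.0 3.8
  endloop
 endfacet
 facet normal -0.735 0.320 0.597
  outer loop
   vertex 1.4 4.8 2.5
   vertex 0.8 1.0 3.8
   vertex 3.0 4.0 4.9
  endloop
 endfacet
 facet normal 0.740 0.387 -0.549
  outer loop
   vertex 2.0 3.2 0.2
   vertex 4.6 2.2 3.0
   vertex 3.7 0.8 0.8
  endloop
 endfacet
 facet normal 0.734 0.423 -0.531
  outer loop
   vertex 2.0 3.2 0.2
   vertex 4.0 4.5 4.0
   vertex 4.6 2.2 3.0
  endloop
 endfacet
 facet normal -0.070 -0.288 -0.955
  outer loop
   vertex 2.0 3.2 0.2
   vertex 3.7 0.8 0.8
   vertex 0.2 4.3 0.0
  endloop
 endfacet
 facet normal 0.491 0.712 -0.502
  outer loop
   vertex 2.0 3.2 0.2
   vertex 0.2 4.3 0.0
   vertex 4.0 4.5 4.0
  endloop
 endfacet
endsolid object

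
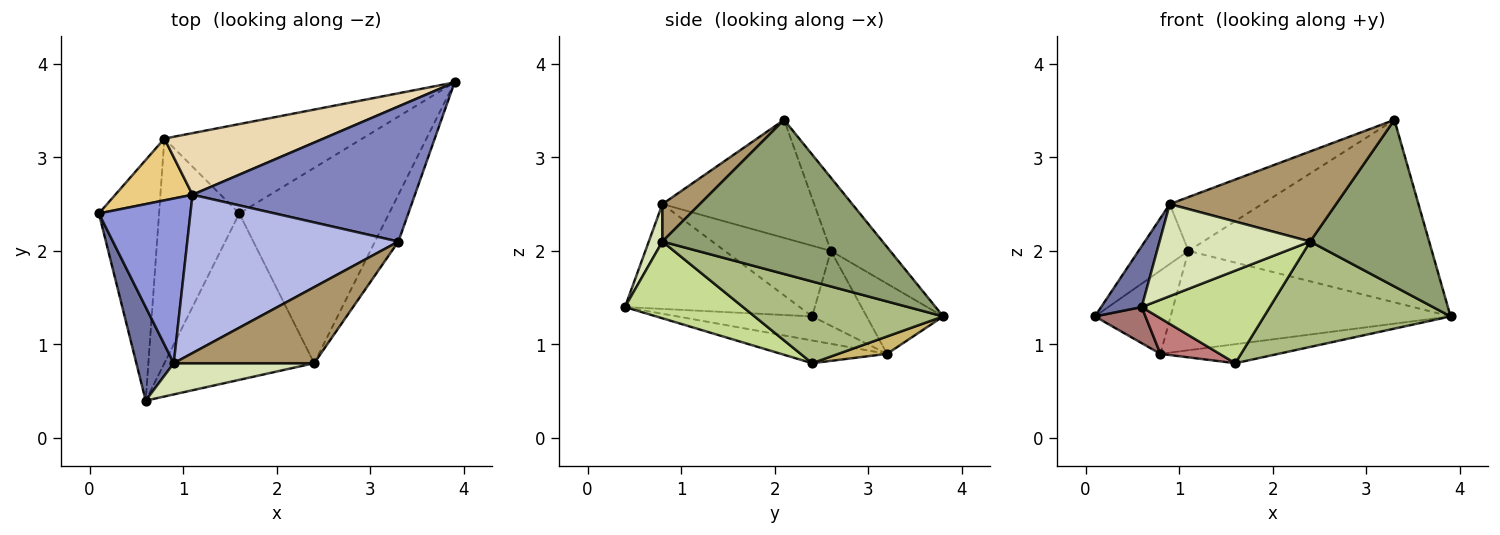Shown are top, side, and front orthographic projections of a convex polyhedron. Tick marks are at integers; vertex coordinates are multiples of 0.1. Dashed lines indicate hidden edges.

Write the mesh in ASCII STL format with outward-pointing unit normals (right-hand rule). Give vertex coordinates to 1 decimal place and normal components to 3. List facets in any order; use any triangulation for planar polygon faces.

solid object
 facet normal -0.920 -0.214 0.329
  outer loop
   vertex 0.9 0.8 2.5
   vertex 0.1 2.4 1.3
   vertex 0.6 0.4 1.4
  endloop
 endfacet
 facet normal -0.192 0.789 0.584
  outer loop
   vertex 1.1 2.6 2.0
   vertex 3.3 2.1 3.4
   vertex 3.9 3.8 1.3
  endloop
 endfacet
 facet normal -0.588 0.277 0.760
  outer loop
   vertex 1.1 2.6 2.0
   vertex 0.1 2.4 1.3
   vertex 0.9 0.8 2.5
  endloop
 endfacet
 facet normal -0.468 0.284 0.837
  outer loop
   vertex 1.1 2.6 2.0
   vertex 0.9 0.8 2.5
   vertex 3.3 2.1 3.4
  endloop
 endfacet
 facet normal 0.872 -0.471 -0.132
  outer loop
   vertex 2.4 0.8 2.1
   vertex 3.9 3.8 1.3
   vertex 3.3 2.1 3.4
  endloop
 endfacet
 facet normal 0.433 -0.428 -0.793
  outer loop
   vertex 2.4 0.8 2.1
   vertex 1.6 2.4 0.8
   vertex 3.9 3.8 1.3
  endloop
 endfacet
 facet normal 0.409 -0.444 -0.798
  outer loop
   vertex 2.4 0.8 2.1
   vertex 0.6 0.4 1.4
   vertex 1.6 2.4 0.8
  endloop
 endfacet
 facet normal 0.085 -0.944 0.320
  outer loop
   vertex 2.4 0.8 2.1
   vertex 0.9 0.8 2.5
   vertex 0.6 0.4 1.4
  endloop
 endfacet
 facet normal 0.170 -0.753 0.636
  outer loop
   vertex 2.4 0.8 2.1
   vertex 3.3 2.1 3.4
   vertex 0.9 0.8 2.5
  endloop
 endfacet
 facet normal 0.086 0.207 -0.975
  outer loop
   vertex 0.8 3.2 0.9
   vertex 3.9 3.8 1.3
   vertex 1.6 2.4 0.8
  endloop
 endfacet
 facet normal -0.500 0.696 0.516
  outer loop
   vertex 0.8 3.2 0.9
   vertex 0.1 2.4 1.3
   vertex 1.1 2.6 2.0
  endloop
 endfacet
 facet normal -0.226 0.828 0.513
  outer loop
   vertex 0.8 3.2 0.9
   vertex 1.1 2.6 2.0
   vertex 3.9 3.8 1.3
  endloop
 endfacet
 facet normal -0.368 -0.138 -0.920
  outer loop
   vertex 0.8 3.2 0.9
   vertex 0.6 0.4 1.4
   vertex 0.1 2.4 1.3
  endloop
 endfacet
 facet normal -0.269 -0.151 -0.951
  outer loop
   vertex 0.8 3.2 0.9
   vertex 1.6 2.4 0.8
   vertex 0.6 0.4 1.4
  endloop
 endfacet
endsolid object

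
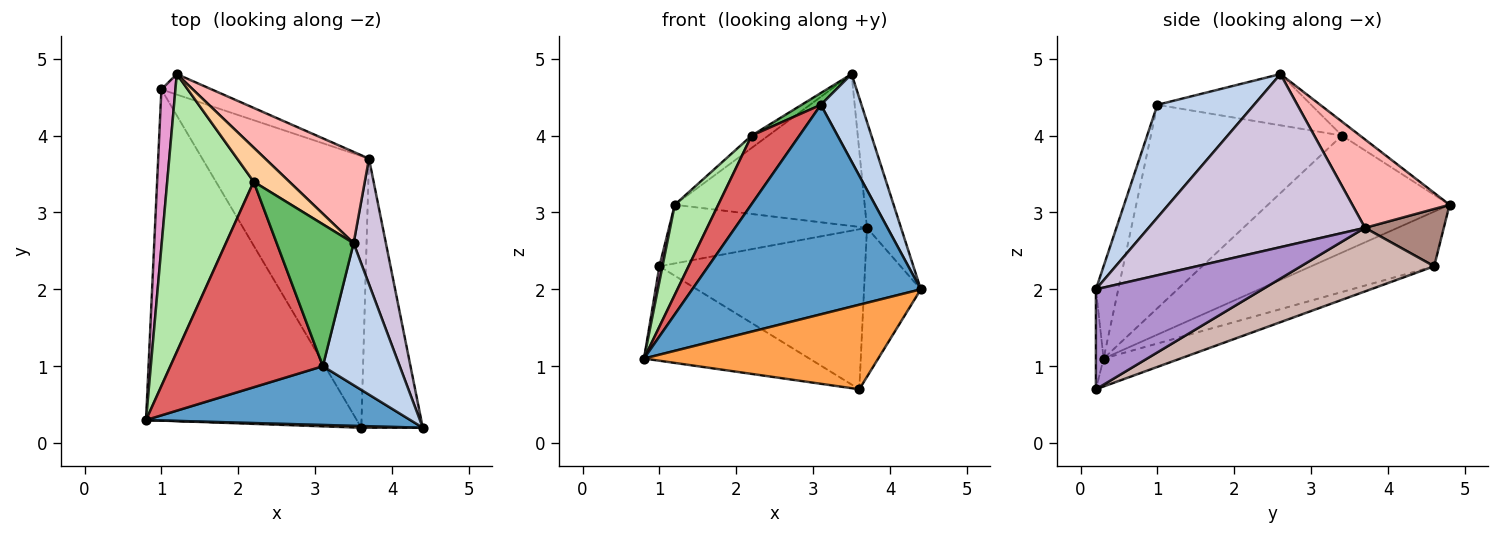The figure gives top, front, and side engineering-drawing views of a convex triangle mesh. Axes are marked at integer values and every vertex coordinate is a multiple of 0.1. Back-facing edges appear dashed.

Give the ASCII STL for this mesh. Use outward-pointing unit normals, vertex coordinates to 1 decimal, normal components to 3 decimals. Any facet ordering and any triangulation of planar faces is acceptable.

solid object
 facet normal -0.094 -0.959 0.269
  outer loop
   vertex 3.1 1.0 4.4
   vertex 0.8 0.3 1.1
   vertex 4.4 0.2 2.0
  endloop
 endfacet
 facet normal 0.780 -0.328 0.532
  outer loop
   vertex 3.1 1.0 4.4
   vertex 4.4 0.2 2.0
   vertex 3.5 2.6 4.8
  endloop
 endfacet
 facet normal -0.033 -0.999 0.020
  outer loop
   vertex 3.6 0.2 0.7
   vertex 4.4 0.2 2.0
   vertex 0.8 0.3 1.1
  endloop
 endfacet
 facet normal -0.346 0.320 0.882
  outer loop
   vertex 2.2 3.4 4.0
   vertex 3.5 2.6 4.8
   vertex 1.2 4.8 3.1
  endloop
 endfacet
 facet normal -0.553 -0.069 0.830
  outer loop
   vertex 2.2 3.4 4.0
   vertex 3.1 1.0 4.4
   vertex 3.5 2.6 4.8
  endloop
 endfacet
 facet normal -0.790 -0.189 0.583
  outer loop
   vertex 2.2 3.4 4.0
   vertex 1.2 4.8 3.1
   vertex 0.8 0.3 1.1
  endloop
 endfacet
 facet normal -0.784 -0.196 0.588
  outer loop
   vertex 2.2 3.4 4.0
   vertex 0.8 0.3 1.1
   vertex 3.1 1.0 4.4
  endloop
 endfacet
 facet normal 0.402 0.785 0.472
  outer loop
   vertex 3.7 3.7 2.8
   vertex 1.2 4.8 3.1
   vertex 3.5 2.6 4.8
  endloop
 endfacet
 facet normal 0.818 0.279 -0.503
  outer loop
   vertex 3.7 3.7 2.8
   vertex 4.4 0.2 2.0
   vertex 3.6 0.2 0.7
  endloop
 endfacet
 facet normal 0.971 0.153 0.181
  outer loop
   vertex 3.7 3.7 2.8
   vertex 3.5 2.6 4.8
   vertex 4.4 0.2 2.0
  endloop
 endfacet
 facet normal 0.352 0.884 -0.309
  outer loop
   vertex 1.0 4.6 2.3
   vertex 1.2 4.8 3.1
   vertex 3.7 3.7 2.8
  endloop
 endfacet
 facet normal 0.312 0.482 -0.819
  outer loop
   vertex 1.0 4.6 2.3
   vertex 3.7 3.7 2.8
   vertex 3.6 0.2 0.7
  endloop
 endfacet
 facet normal -0.968 -0.024 0.248
  outer loop
   vertex 1.0 4.6 2.3
   vertex 0.8 0.3 1.1
   vertex 1.2 4.8 3.1
  endloop
 endfacet
 facet normal -0.127 0.272 -0.954
  outer loop
   vertex 1.0 4.6 2.3
   vertex 3.6 0.2 0.7
   vertex 0.8 0.3 1.1
  endloop
 endfacet
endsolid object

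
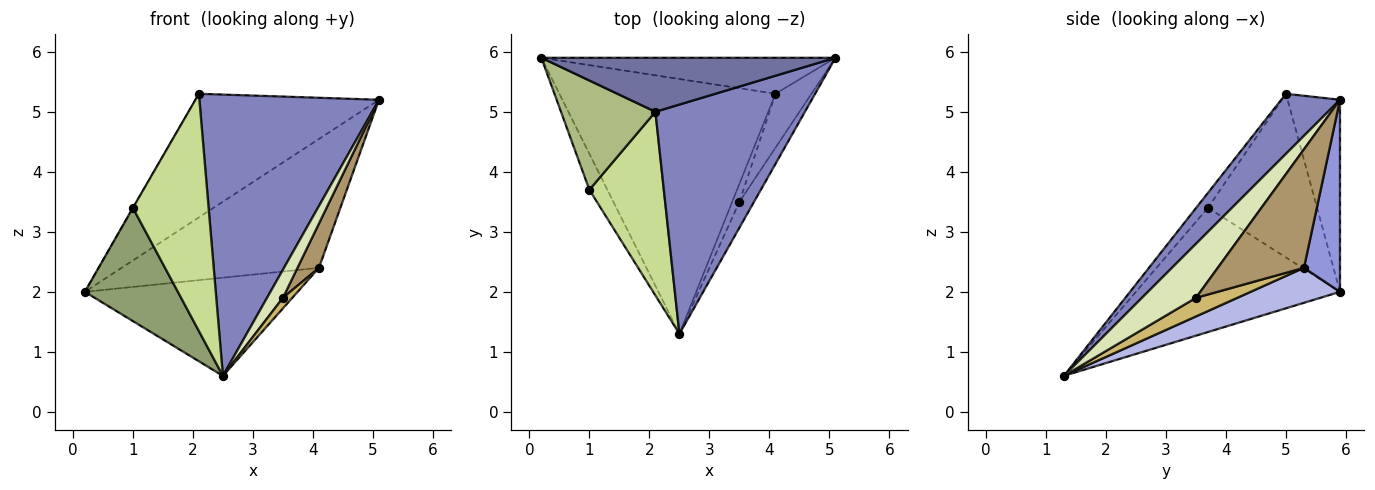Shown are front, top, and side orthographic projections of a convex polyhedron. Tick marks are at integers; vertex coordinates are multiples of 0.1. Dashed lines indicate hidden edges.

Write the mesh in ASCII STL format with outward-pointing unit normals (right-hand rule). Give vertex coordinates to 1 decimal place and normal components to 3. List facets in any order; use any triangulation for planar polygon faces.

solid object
 facet normal -0.253 0.886 0.387
  outer loop
   vertex 2.1 5.0 5.3
   vertex 5.1 5.9 5.2
   vertex 0.2 5.9 2.0
  endloop
 endfacet
 facet normal 0.246 -0.751 0.612
  outer loop
   vertex 2.1 5.0 5.3
   vertex 2.5 1.3 0.6
   vertex 5.1 5.9 5.2
  endloop
 endfacet
 facet normal 0.173 0.949 -0.265
  outer loop
   vertex 4.1 5.3 2.4
   vertex 0.2 5.9 2.0
   vertex 5.1 5.9 5.2
  endloop
 endfacet
 facet normal 0.149 0.355 -0.923
  outer loop
   vertex 4.1 5.3 2.4
   vertex 2.5 1.3 0.6
   vertex 0.2 5.9 2.0
  endloop
 endfacet
 facet normal -0.902 -0.411 -0.131
  outer loop
   vertex 1.0 3.7 3.4
   vertex 0.2 5.9 2.0
   vertex 2.5 1.3 0.6
  endloop
 endfacet
 facet normal -0.866 0.003 0.500
  outer loop
   vertex 1.0 3.7 3.4
   vertex 2.1 5.0 5.3
   vertex 0.2 5.9 2.0
  endloop
 endfacet
 facet normal -0.122 -0.785 0.608
  outer loop
   vertex 1.0 3.7 3.4
   vertex 2.5 1.3 0.6
   vertex 2.1 5.0 5.3
  endloop
 endfacet
 facet normal 0.928 -0.274 -0.251
  outer loop
   vertex 3.5 3.5 1.9
   vertex 5.1 5.9 5.2
   vertex 2.5 1.3 0.6
  endloop
 endfacet
 facet normal 0.931 -0.232 -0.283
  outer loop
   vertex 3.5 3.5 1.9
   vertex 4.1 5.3 2.4
   vertex 5.1 5.9 5.2
  endloop
 endfacet
 facet normal 0.913 -0.206 -0.353
  outer loop
   vertex 3.5 3.5 1.9
   vertex 2.5 1.3 0.6
   vertex 4.1 5.3 2.4
  endloop
 endfacet
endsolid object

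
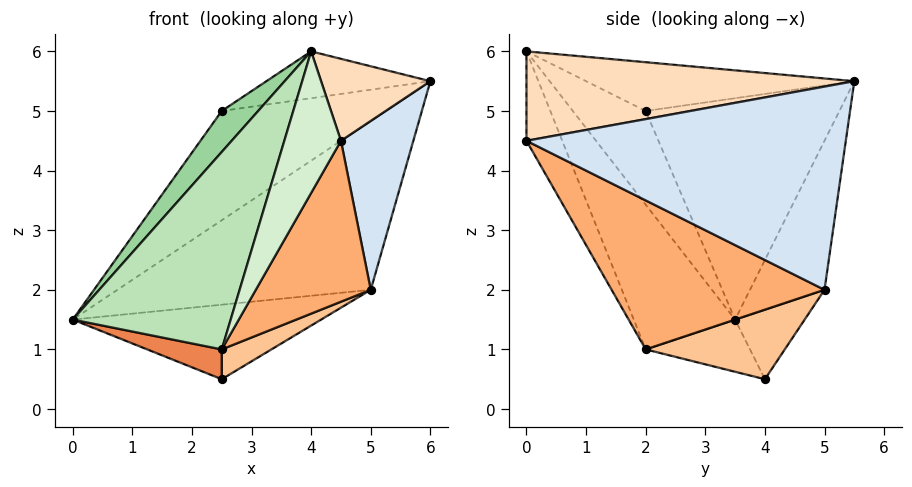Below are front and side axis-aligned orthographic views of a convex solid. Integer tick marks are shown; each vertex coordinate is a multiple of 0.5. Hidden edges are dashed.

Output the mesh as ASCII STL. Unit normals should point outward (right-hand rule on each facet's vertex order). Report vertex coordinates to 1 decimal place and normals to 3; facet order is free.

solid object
 facet normal -0.590 0.499 0.635
  outer loop
   vertex 2.5 2.0 5.0
   vertex 6.0 5.5 5.5
   vertex 0.0 3.5 1.5
  endloop
 endfacet
 facet normal -0.282 0.958 -0.056
  outer loop
   vertex 5.0 5.0 2.0
   vertex 0.0 3.5 1.5
   vertex 6.0 5.5 5.5
  endloop
 endfacet
 facet normal -0.265 0.946 -0.189
  outer loop
   vertex 5.0 5.0 2.0
   vertex 2.5 4.0 0.5
   vertex 0.0 3.5 1.5
  endloop
 endfacet
 facet normal 0.947 -0.215 -0.240
  outer loop
   vertex 5.0 5.0 2.0
   vertex 6.0 5.5 5.5
   vertex 4.5 0.0 4.5
  endloop
 endfacet
 facet normal -0.322 -0.230 -0.919
  outer loop
   vertex 2.5 2.0 1.0
   vertex 0.0 3.5 1.5
   vertex 2.5 4.0 0.5
  endloop
 endfacet
 facet normal 0.696 -0.376 -0.612
  outer loop
   vertex 2.5 2.0 1.0
   vertex 5.0 5.0 2.0
   vertex 4.5 0.0 4.5
  endloop
 endfacet
 facet normal 0.562 -0.201 -0.803
  outer loop
   vertex 2.5 2.0 1.0
   vertex 2.5 4.0 0.5
   vertex 5.0 5.0 2.0
  endloop
 endfacet
 facet normal 0.905 -0.302 0.302
  outer loop
   vertex 4.0 0.0 6.0
   vertex 4.5 0.0 4.5
   vertex 6.0 5.5 5.5
  endloop
 endfacet
 facet normal -0.337 0.206 0.918
  outer loop
   vertex 4.0 0.0 6.0
   vertex 6.0 5.5 5.5
   vertex 2.5 2.0 5.0
  endloop
 endfacet
 facet normal -0.816 -0.408 0.408
  outer loop
   vertex 4.0 0.0 6.0
   vertex 2.5 2.0 5.0
   vertex 0.0 3.5 1.5
  endloop
 endfacet
 facet normal -0.532 -0.829 -0.172
  outer loop
   vertex 4.0 0.0 6.0
   vertex 0.0 3.5 1.5
   vertex 2.5 2.0 1.0
  endloop
 endfacet
 facet normal -0.526 -0.832 -0.175
  outer loop
   vertex 4.0 0.0 6.0
   vertex 2.5 2.0 1.0
   vertex 4.5 0.0 4.5
  endloop
 endfacet
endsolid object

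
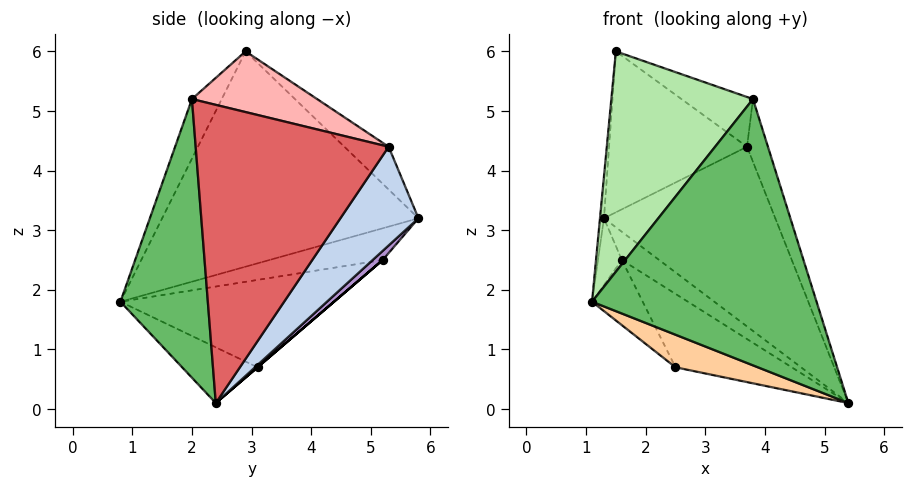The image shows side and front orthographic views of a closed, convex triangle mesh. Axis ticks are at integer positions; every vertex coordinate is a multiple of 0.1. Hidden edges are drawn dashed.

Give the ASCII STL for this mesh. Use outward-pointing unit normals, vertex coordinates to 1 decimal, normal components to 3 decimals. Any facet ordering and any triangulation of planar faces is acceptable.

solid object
 facet normal -0.996 0.015 0.087
  outer loop
   vertex 1.5 2.9 6.0
   vertex 1.3 5.8 3.2
   vertex 1.1 0.8 1.8
  endloop
 endfacet
 facet normal 0.378 0.830 -0.410
  outer loop
   vertex 3.7 5.3 4.4
   vertex 5.4 2.4 0.1
   vertex 1.3 5.8 3.2
  endloop
 endfacet
 facet normal -0.215 0.671 0.710
  outer loop
   vertex 3.7 5.3 4.4
   vertex 1.3 5.8 3.2
   vertex 1.5 2.9 6.0
  endloop
 endfacet
 facet normal -0.259 -0.284 -0.923
  outer loop
   vertex 2.5 3.1 0.7
   vertex 5.4 2.4 0.1
   vertex 1.1 0.8 1.8
  endloop
 endfacet
 facet normal 0.363 -0.931 0.041
  outer loop
   vertex 3.8 2.0 5.2
   vertex 1.1 0.8 1.8
   vertex 5.4 2.4 0.1
  endloop
 endfacet
 facet normal -0.184 -0.872 0.454
  outer loop
   vertex 3.8 2.0 5.2
   vertex 1.5 2.9 6.0
   vertex 1.1 0.8 1.8
  endloop
 endfacet
 facet normal 0.947 0.103 0.305
  outer loop
   vertex 3.8 2.0 5.2
   vertex 5.4 2.4 0.1
   vertex 3.7 5.3 4.4
  endloop
 endfacet
 facet normal 0.398 0.228 0.889
  outer loop
   vertex 3.8 2.0 5.2
   vertex 3.7 5.3 4.4
   vertex 1.5 2.9 6.0
  endloop
 endfacet
 facet normal 0.210 0.785 -0.583
  outer loop
   vertex 1.6 5.2 2.5
   vertex 1.3 5.8 3.2
   vertex 5.4 2.4 0.1
  endloop
 endfacet
 facet normal 0.000 0.651 -0.759
  outer loop
   vertex 1.6 5.2 2.5
   vertex 5.4 2.4 0.1
   vertex 2.5 3.1 0.7
  endloop
 endfacet
 facet normal -0.841 0.177 -0.512
  outer loop
   vertex 1.6 5.2 2.5
   vertex 1.1 0.8 1.8
   vertex 1.3 5.8 3.2
  endloop
 endfacet
 facet normal -0.776 0.184 -0.603
  outer loop
   vertex 1.6 5.2 2.5
   vertex 2.5 3.1 0.7
   vertex 1.1 0.8 1.8
  endloop
 endfacet
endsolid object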